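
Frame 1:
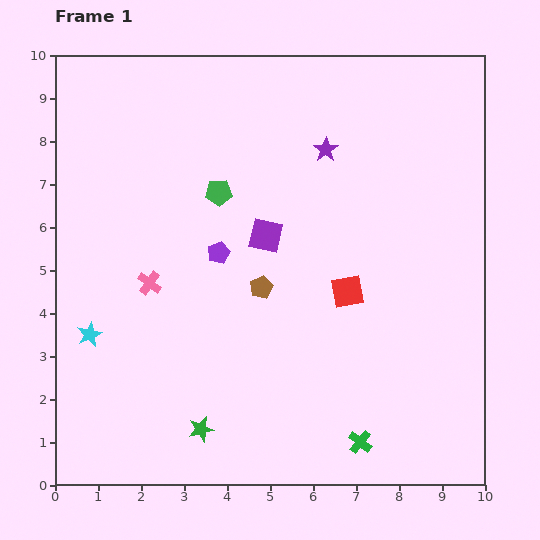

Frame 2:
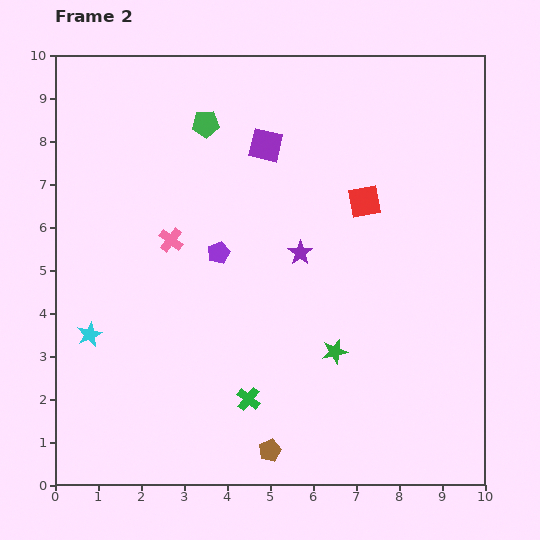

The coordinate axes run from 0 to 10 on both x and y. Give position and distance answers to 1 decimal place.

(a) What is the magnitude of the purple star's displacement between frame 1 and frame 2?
2.5

The purple star moved from (6.3, 7.8) to (5.7, 5.4), a distance of √(0.6² + 2.4²) ≈ 2.5.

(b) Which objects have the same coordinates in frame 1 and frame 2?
the purple pentagon, the cyan star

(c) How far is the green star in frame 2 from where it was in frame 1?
3.6

The green star moved from (3.4, 1.3) to (6.5, 3.1), a distance of √(3.1² + 1.8²) ≈ 3.6.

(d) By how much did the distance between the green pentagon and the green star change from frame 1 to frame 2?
+0.6

Distance in frame 1: 5.5. Distance in frame 2: 6.1.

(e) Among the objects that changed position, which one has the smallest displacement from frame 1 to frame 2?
the pink cross

(moved 1.1)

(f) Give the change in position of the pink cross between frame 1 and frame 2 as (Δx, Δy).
(0.5, 1.0)

The pink cross was at (2.2, 4.7) in frame 1 and (2.7, 5.7) in frame 2.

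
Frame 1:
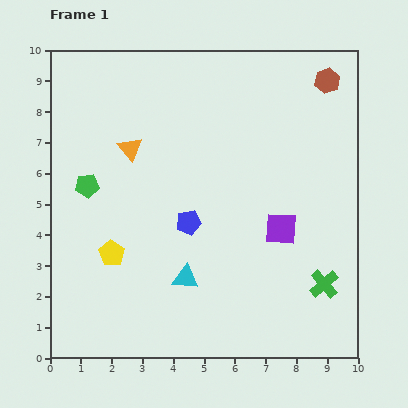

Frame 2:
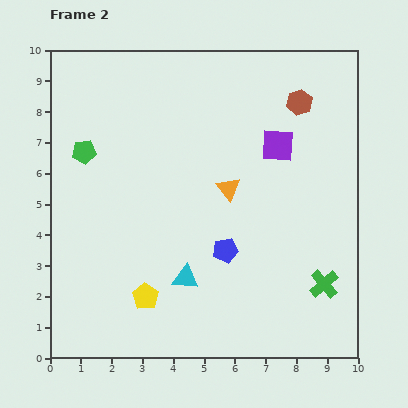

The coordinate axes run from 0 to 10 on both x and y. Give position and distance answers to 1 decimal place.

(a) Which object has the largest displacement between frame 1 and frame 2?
the orange triangle

(moved 3.5; next 2.7)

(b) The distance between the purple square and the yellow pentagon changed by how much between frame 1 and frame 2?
+0.9

Distance in frame 1: 5.6. Distance in frame 2: 6.5.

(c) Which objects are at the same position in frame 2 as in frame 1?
the green cross, the cyan triangle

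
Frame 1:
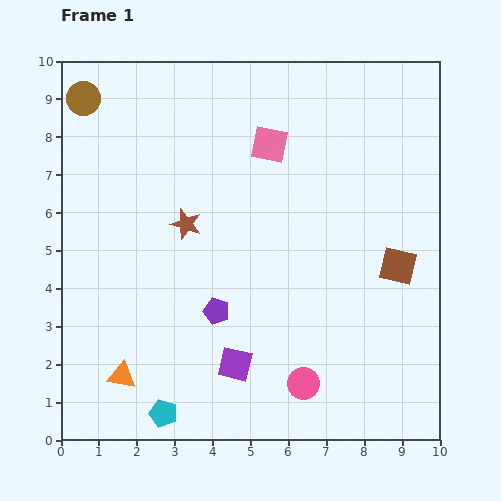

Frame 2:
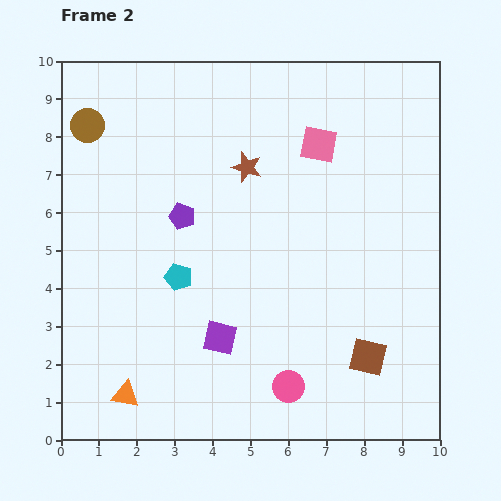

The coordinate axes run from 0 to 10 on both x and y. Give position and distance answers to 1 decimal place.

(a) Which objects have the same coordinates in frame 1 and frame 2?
none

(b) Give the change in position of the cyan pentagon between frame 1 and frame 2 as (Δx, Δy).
(0.4, 3.6)

The cyan pentagon was at (2.7, 0.7) in frame 1 and (3.1, 4.3) in frame 2.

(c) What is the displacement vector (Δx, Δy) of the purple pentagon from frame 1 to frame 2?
(-0.9, 2.5)

The purple pentagon was at (4.1, 3.4) in frame 1 and (3.2, 5.9) in frame 2.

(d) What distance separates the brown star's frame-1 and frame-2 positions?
2.2

The brown star moved from (3.3, 5.7) to (4.9, 7.2), a distance of √(1.6² + 1.5²) ≈ 2.2.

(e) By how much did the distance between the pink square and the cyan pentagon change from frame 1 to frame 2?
-2.5

Distance in frame 1: 7.6. Distance in frame 2: 5.1.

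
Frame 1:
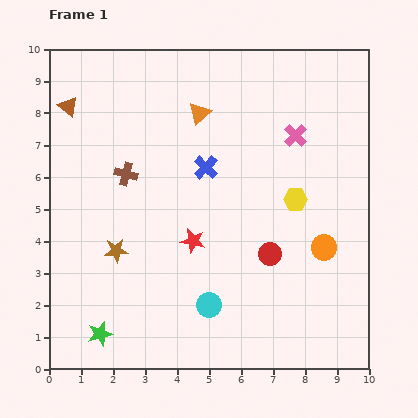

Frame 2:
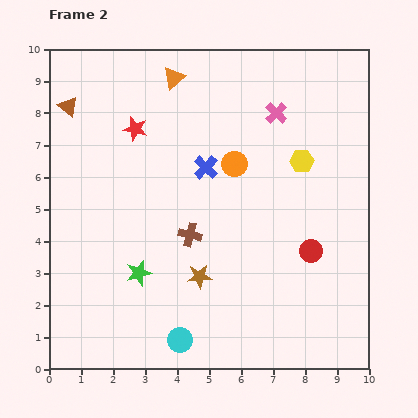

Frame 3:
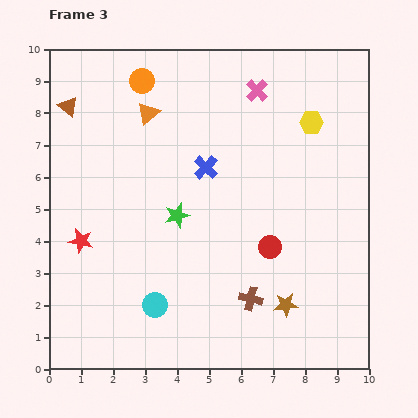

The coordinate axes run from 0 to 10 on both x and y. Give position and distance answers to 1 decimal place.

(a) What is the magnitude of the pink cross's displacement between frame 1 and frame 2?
0.9

The pink cross moved from (7.7, 7.3) to (7.1, 8.0), a distance of √(0.6² + 0.7²) ≈ 0.9.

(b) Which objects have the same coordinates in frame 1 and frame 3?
the blue cross, the brown triangle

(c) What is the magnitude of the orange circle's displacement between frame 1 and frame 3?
7.7

The orange circle moved from (8.6, 3.8) to (2.9, 9.0), a distance of √(5.7² + 5.2²) ≈ 7.7.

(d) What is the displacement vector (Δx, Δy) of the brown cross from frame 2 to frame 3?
(1.9, -2.0)

The brown cross was at (4.4, 4.2) in frame 2 and (6.3, 2.2) in frame 3.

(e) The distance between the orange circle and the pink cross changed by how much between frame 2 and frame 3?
+1.5

Distance in frame 2: 2.1. Distance in frame 3: 3.6.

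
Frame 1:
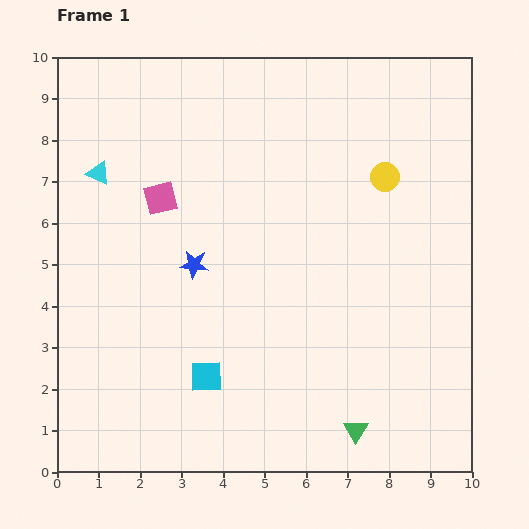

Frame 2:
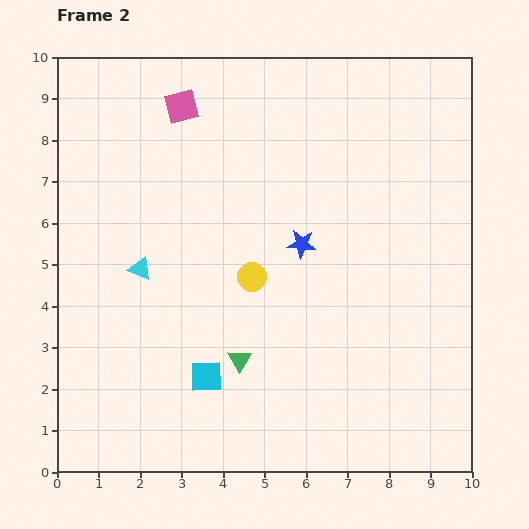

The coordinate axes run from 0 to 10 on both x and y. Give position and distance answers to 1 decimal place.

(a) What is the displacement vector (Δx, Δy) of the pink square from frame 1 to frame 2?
(0.5, 2.2)

The pink square was at (2.5, 6.6) in frame 1 and (3.0, 8.8) in frame 2.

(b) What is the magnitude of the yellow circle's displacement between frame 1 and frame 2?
4.0

The yellow circle moved from (7.9, 7.1) to (4.7, 4.7), a distance of √(3.2² + 2.4²) ≈ 4.0.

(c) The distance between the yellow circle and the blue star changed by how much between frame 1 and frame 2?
-3.7

Distance in frame 1: 5.1. Distance in frame 2: 1.4.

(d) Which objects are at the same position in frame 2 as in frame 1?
the cyan square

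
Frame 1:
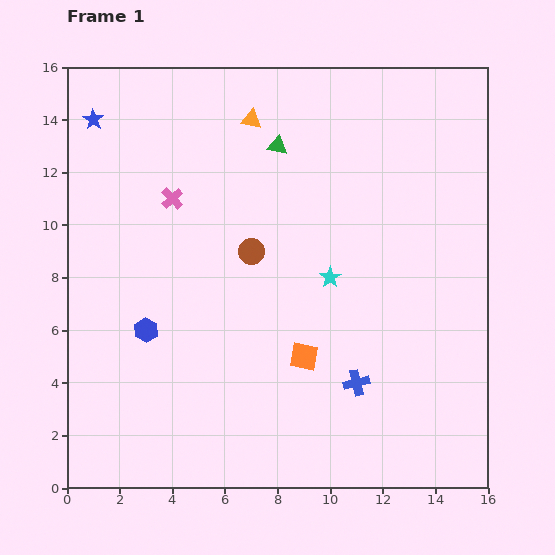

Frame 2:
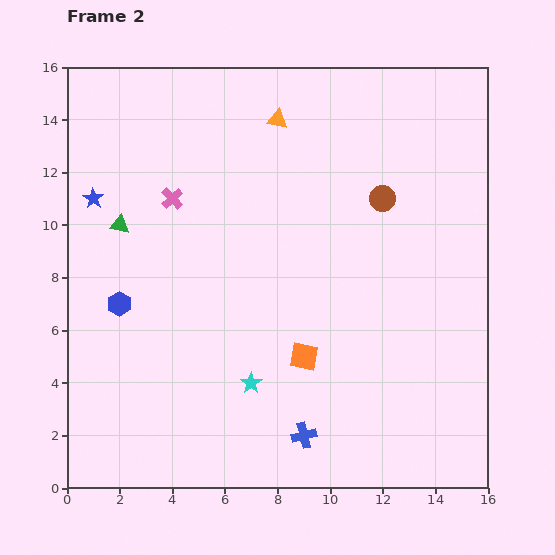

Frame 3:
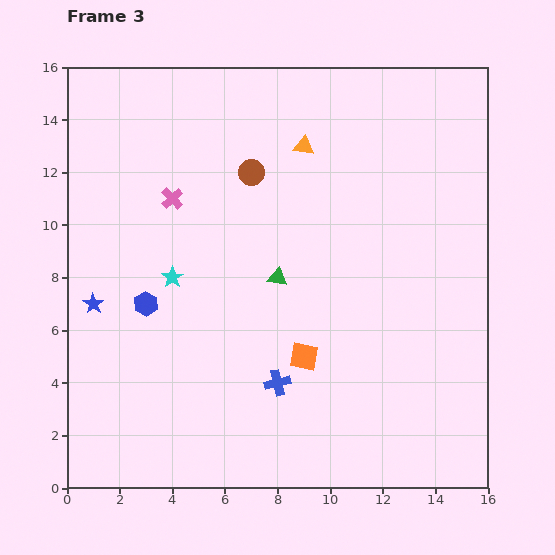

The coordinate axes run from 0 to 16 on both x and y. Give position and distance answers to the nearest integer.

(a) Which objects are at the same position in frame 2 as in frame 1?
the orange square, the pink cross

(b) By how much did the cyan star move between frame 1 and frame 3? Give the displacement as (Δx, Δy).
(-6, 0)

The cyan star was at (10, 8) in frame 1 and (4, 8) in frame 3.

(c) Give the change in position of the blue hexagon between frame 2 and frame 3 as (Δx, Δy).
(1, 0)

The blue hexagon was at (2, 7) in frame 2 and (3, 7) in frame 3.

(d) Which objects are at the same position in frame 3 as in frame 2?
the orange square, the pink cross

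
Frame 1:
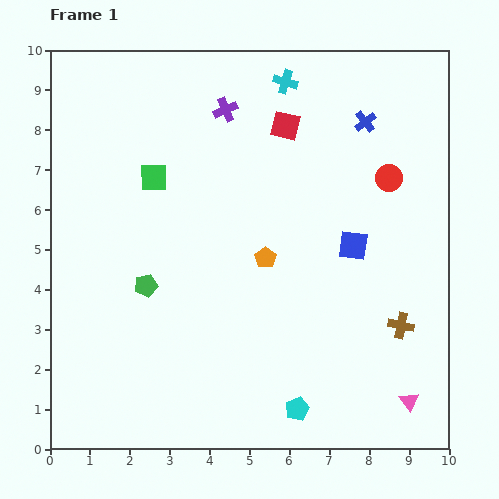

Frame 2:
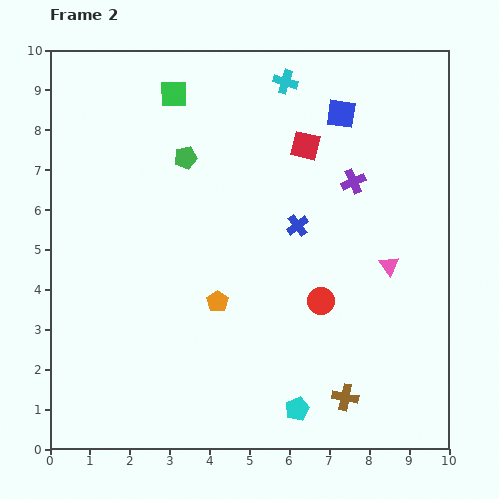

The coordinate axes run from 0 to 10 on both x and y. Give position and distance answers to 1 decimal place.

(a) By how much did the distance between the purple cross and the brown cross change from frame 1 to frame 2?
-1.6

Distance in frame 1: 7.0. Distance in frame 2: 5.4.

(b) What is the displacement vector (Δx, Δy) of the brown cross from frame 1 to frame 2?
(-1.4, -1.8)

The brown cross was at (8.8, 3.1) in frame 1 and (7.4, 1.3) in frame 2.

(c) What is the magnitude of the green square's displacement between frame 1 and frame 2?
2.2

The green square moved from (2.6, 6.8) to (3.1, 8.9), a distance of √(0.5² + 2.1²) ≈ 2.2.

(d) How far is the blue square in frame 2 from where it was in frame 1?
3.3

The blue square moved from (7.6, 5.1) to (7.3, 8.4), a distance of √(0.3² + 3.3²) ≈ 3.3.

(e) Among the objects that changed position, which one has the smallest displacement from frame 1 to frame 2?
the red square

(moved 0.7)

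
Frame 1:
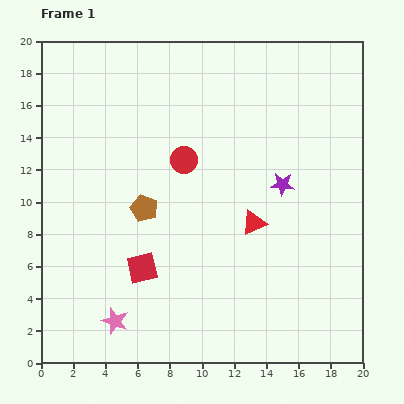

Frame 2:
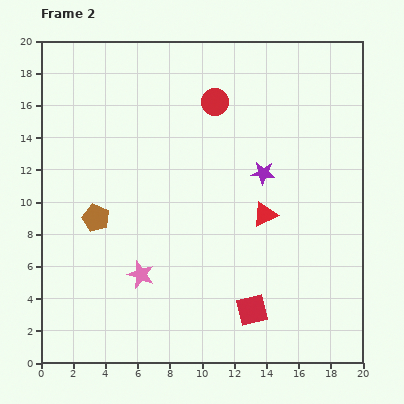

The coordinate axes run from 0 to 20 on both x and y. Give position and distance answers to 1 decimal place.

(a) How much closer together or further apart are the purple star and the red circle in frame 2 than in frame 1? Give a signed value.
-1.0

Distance in frame 1: 6.3. Distance in frame 2: 5.3.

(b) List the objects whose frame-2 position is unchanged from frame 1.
none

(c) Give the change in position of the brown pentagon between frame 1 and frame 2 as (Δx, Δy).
(-3.0, -0.6)

The brown pentagon was at (6.4, 9.6) in frame 1 and (3.4, 9.0) in frame 2.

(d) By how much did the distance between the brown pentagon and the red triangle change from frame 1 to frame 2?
+3.6

Distance in frame 1: 6.9. Distance in frame 2: 10.5.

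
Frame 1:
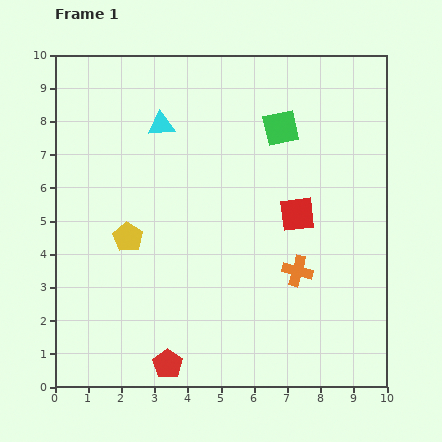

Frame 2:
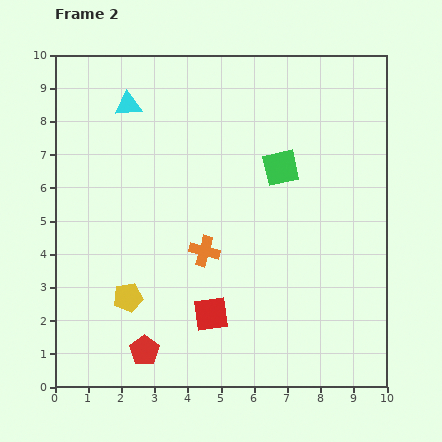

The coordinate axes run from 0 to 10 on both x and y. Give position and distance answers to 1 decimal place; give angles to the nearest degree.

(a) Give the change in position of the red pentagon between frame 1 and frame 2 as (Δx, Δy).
(-0.7, 0.4)

The red pentagon was at (3.4, 0.7) in frame 1 and (2.7, 1.1) in frame 2.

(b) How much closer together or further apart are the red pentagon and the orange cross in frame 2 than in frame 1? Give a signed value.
-1.3

Distance in frame 1: 4.8. Distance in frame 2: 3.5.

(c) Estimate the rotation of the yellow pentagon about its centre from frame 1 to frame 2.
29° clockwise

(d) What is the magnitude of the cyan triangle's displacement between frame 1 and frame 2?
1.2

The cyan triangle moved from (3.2, 7.9) to (2.2, 8.5), a distance of √(1.0² + 0.6²) ≈ 1.2.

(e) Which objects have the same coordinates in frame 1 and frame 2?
none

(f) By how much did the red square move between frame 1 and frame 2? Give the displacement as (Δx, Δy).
(-2.6, -3.0)

The red square was at (7.3, 5.2) in frame 1 and (4.7, 2.2) in frame 2.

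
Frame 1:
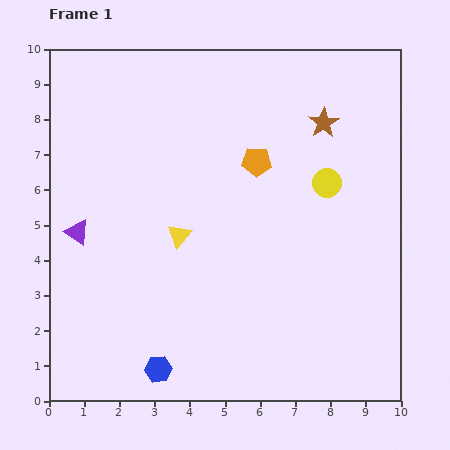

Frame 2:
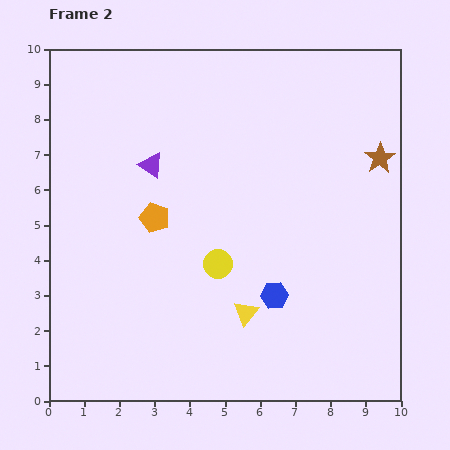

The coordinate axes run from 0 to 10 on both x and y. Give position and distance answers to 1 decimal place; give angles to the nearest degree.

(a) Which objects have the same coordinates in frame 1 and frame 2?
none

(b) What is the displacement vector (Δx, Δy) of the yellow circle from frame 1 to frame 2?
(-3.1, -2.3)

The yellow circle was at (7.9, 6.2) in frame 1 and (4.8, 3.9) in frame 2.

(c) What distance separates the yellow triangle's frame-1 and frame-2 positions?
2.9

The yellow triangle moved from (3.7, 4.7) to (5.6, 2.5), a distance of √(1.9² + 2.2²) ≈ 2.9.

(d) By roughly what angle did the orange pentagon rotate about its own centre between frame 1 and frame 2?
17° clockwise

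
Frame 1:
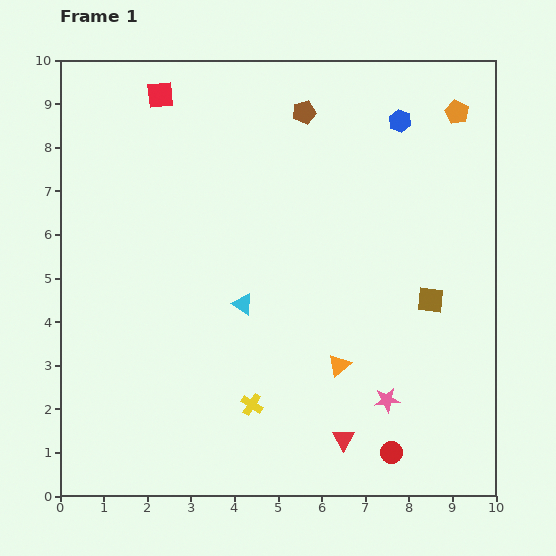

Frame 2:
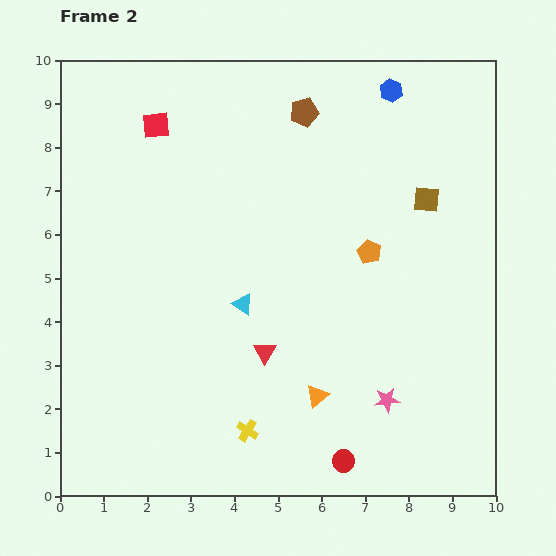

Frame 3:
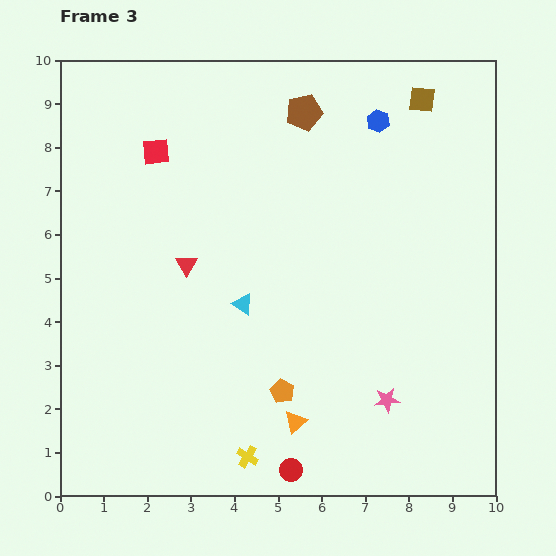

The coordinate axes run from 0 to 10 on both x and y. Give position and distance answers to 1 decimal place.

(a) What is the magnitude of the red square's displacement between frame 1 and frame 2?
0.7

The red square moved from (2.3, 9.2) to (2.2, 8.5), a distance of √(0.1² + 0.7²) ≈ 0.7.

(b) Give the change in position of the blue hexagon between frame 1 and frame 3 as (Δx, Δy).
(-0.5, 0.0)

The blue hexagon was at (7.8, 8.6) in frame 1 and (7.3, 8.6) in frame 3.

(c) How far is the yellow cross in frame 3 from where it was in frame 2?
0.6

The yellow cross moved from (4.3, 1.5) to (4.3, 0.9), a distance of √(0.0² + 0.6²) ≈ 0.6.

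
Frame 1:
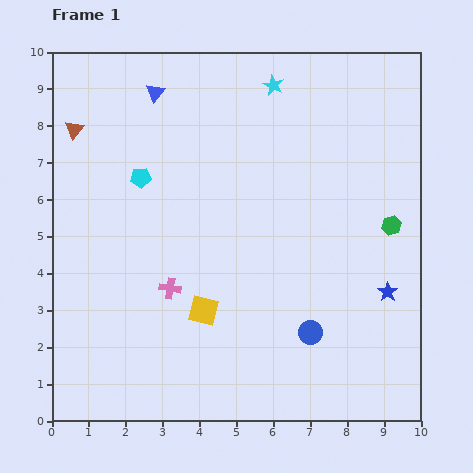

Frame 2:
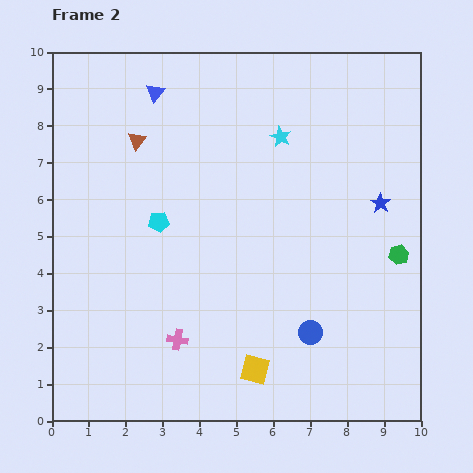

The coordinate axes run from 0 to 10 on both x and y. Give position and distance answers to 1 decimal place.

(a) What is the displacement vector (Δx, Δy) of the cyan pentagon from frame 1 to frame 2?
(0.5, -1.2)

The cyan pentagon was at (2.4, 6.6) in frame 1 and (2.9, 5.4) in frame 2.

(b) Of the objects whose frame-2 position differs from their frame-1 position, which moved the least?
the green hexagon

(moved 0.8)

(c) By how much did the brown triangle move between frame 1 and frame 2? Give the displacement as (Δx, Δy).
(1.7, -0.3)

The brown triangle was at (0.6, 7.9) in frame 1 and (2.3, 7.6) in frame 2.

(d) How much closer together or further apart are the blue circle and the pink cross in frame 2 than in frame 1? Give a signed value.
-0.4

Distance in frame 1: 4.0. Distance in frame 2: 3.6.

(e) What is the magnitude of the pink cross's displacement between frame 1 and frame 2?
1.4

The pink cross moved from (3.2, 3.6) to (3.4, 2.2), a distance of √(0.2² + 1.4²) ≈ 1.4.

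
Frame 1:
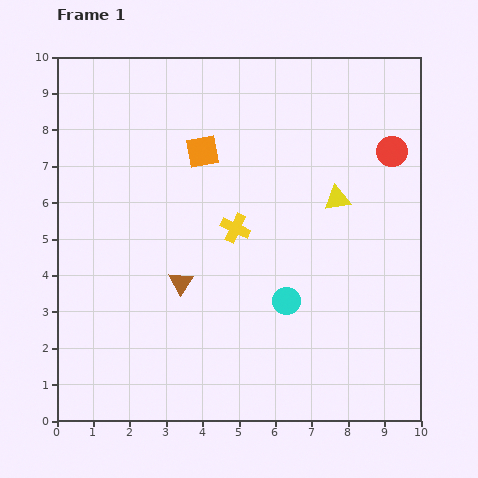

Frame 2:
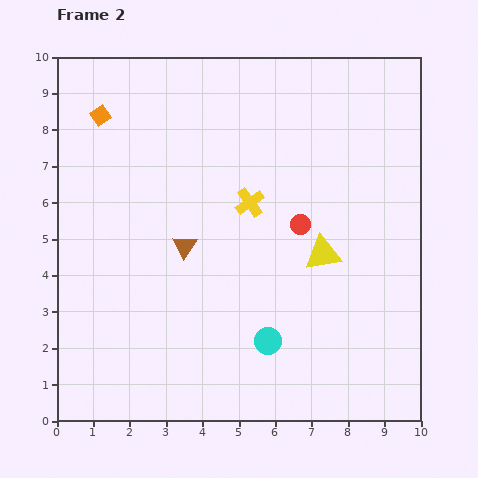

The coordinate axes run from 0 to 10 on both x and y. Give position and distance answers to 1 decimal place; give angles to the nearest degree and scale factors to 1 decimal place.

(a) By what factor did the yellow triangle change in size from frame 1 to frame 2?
1.4×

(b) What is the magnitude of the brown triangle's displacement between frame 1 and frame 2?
1.0

The brown triangle moved from (3.4, 3.8) to (3.5, 4.8), a distance of √(0.1² + 1.0²) ≈ 1.0.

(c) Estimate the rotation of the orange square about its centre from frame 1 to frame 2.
26° counter-clockwise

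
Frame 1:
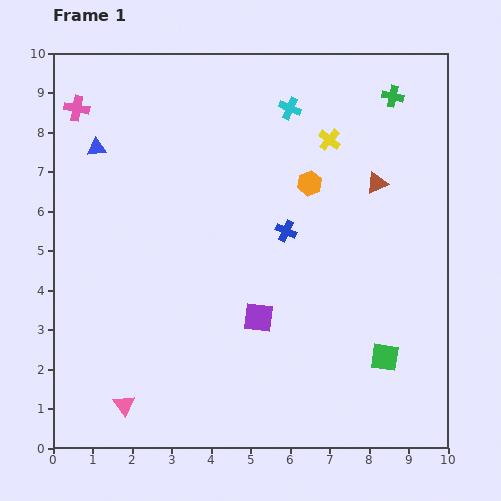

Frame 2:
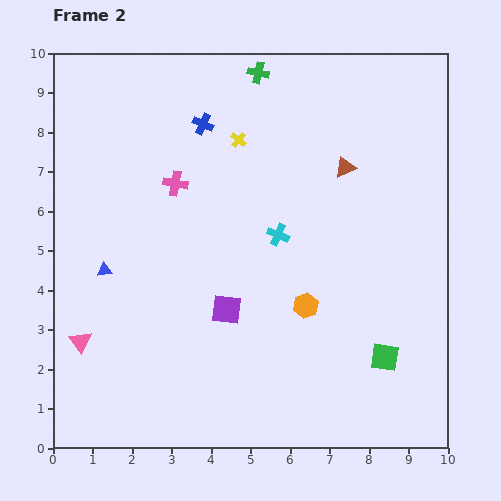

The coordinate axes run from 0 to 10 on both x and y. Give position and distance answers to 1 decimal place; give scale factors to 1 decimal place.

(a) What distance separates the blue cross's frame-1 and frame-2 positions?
3.4

The blue cross moved from (5.9, 5.5) to (3.8, 8.2), a distance of √(2.1² + 2.7²) ≈ 3.4.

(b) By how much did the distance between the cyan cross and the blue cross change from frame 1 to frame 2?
+0.3

Distance in frame 1: 3.1. Distance in frame 2: 3.4.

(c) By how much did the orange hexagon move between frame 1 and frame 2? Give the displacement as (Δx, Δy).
(-0.1, -3.1)

The orange hexagon was at (6.5, 6.7) in frame 1 and (6.4, 3.6) in frame 2.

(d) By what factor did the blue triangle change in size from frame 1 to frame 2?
0.8×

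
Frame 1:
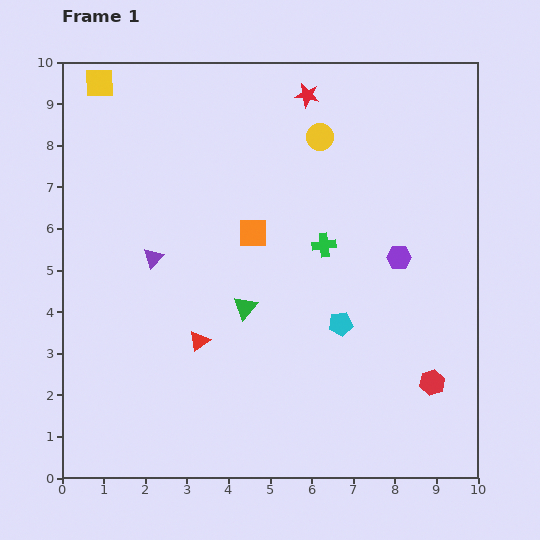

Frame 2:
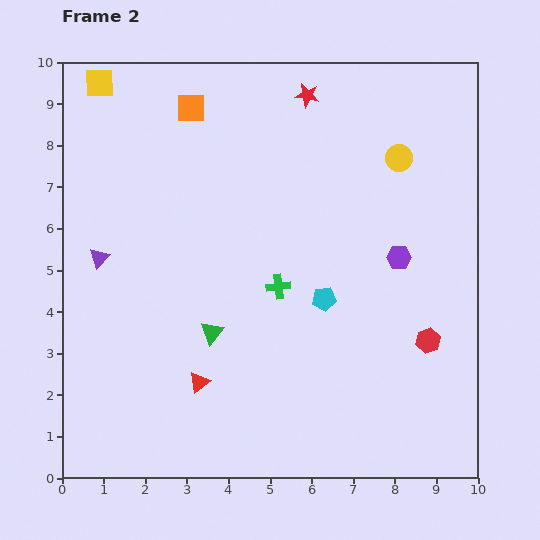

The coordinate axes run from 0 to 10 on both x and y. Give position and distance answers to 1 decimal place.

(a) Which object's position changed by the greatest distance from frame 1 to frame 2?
the orange square

(moved 3.4; next 2.0)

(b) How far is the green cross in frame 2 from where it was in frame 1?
1.5

The green cross moved from (6.3, 5.6) to (5.2, 4.6), a distance of √(1.1² + 1.0²) ≈ 1.5.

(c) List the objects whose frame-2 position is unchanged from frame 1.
the purple hexagon, the red star, the yellow square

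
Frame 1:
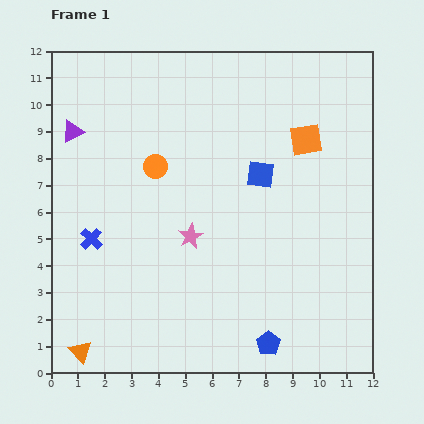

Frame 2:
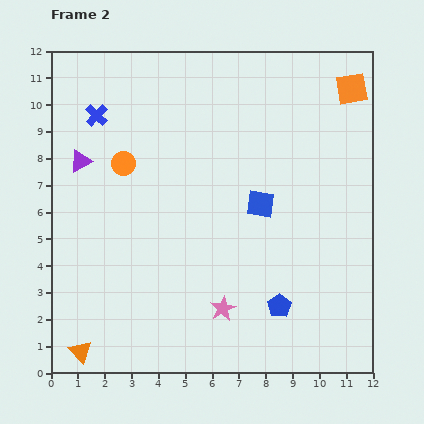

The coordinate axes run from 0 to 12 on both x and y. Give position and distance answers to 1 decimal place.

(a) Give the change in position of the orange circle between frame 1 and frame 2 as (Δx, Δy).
(-1.2, 0.1)

The orange circle was at (3.9, 7.7) in frame 1 and (2.7, 7.8) in frame 2.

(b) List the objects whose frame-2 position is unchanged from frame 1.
the orange triangle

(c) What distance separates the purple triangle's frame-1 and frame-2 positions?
1.1

The purple triangle moved from (0.8, 9.0) to (1.1, 7.9), a distance of √(0.3² + 1.1²) ≈ 1.1.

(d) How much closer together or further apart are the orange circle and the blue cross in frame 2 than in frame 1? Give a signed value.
-1.5

Distance in frame 1: 3.6. Distance in frame 2: 2.1.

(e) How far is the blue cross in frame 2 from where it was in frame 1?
4.6

The blue cross moved from (1.5, 5.0) to (1.7, 9.6), a distance of √(0.2² + 4.6²) ≈ 4.6.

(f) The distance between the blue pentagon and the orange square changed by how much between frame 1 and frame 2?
+0.8

Distance in frame 1: 7.7. Distance in frame 2: 8.5.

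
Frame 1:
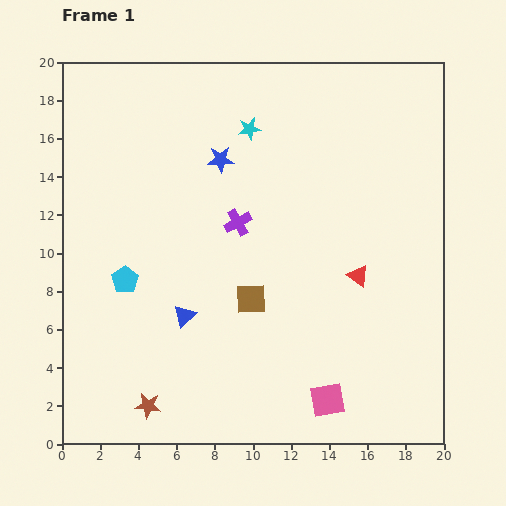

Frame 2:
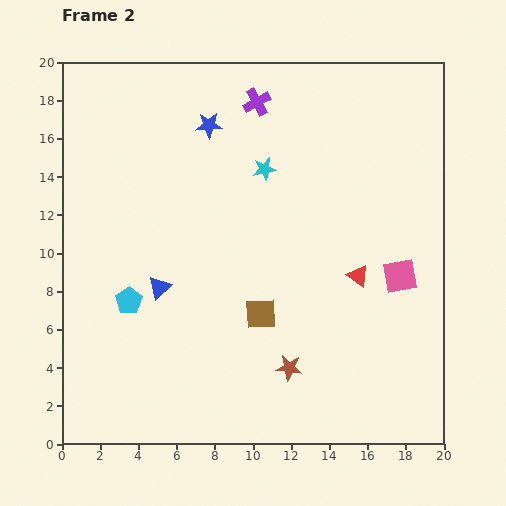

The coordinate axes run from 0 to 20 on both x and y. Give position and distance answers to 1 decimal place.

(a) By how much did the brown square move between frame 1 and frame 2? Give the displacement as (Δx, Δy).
(0.5, -0.8)

The brown square was at (9.9, 7.6) in frame 1 and (10.4, 6.8) in frame 2.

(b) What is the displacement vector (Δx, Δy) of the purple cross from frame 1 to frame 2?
(1.0, 6.3)

The purple cross was at (9.2, 11.6) in frame 1 and (10.2, 17.9) in frame 2.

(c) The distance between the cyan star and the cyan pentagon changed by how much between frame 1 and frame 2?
-0.3

Distance in frame 1: 10.2. Distance in frame 2: 9.9.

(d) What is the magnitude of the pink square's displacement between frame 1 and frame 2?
7.5

The pink square moved from (13.9, 2.3) to (17.7, 8.8), a distance of √(3.8² + 6.5²) ≈ 7.5.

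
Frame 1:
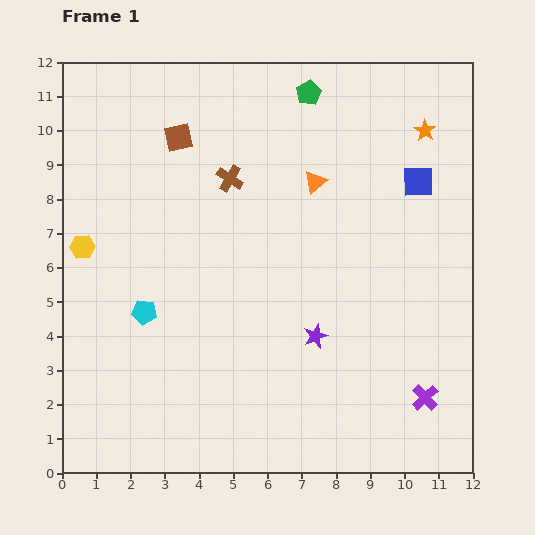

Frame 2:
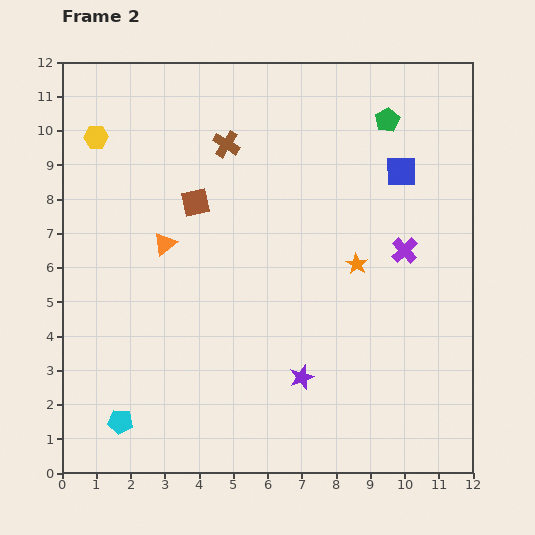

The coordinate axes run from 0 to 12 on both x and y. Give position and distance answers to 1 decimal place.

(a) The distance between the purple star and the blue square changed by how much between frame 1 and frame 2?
+1.3

Distance in frame 1: 5.4. Distance in frame 2: 6.7.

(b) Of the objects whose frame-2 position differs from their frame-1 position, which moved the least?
the blue square

(moved 0.6)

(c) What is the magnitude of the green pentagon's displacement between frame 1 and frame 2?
2.4

The green pentagon moved from (7.2, 11.1) to (9.5, 10.3), a distance of √(2.3² + 0.8²) ≈ 2.4.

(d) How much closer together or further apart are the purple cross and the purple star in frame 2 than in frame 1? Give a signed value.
+1.1

Distance in frame 1: 3.7. Distance in frame 2: 4.8.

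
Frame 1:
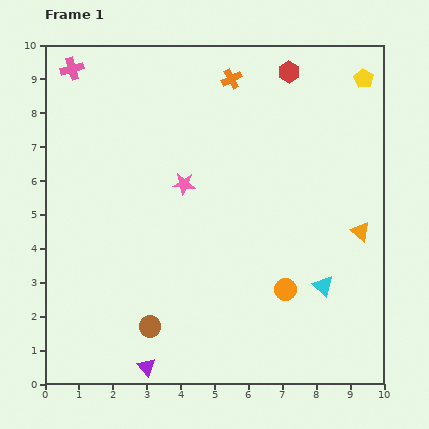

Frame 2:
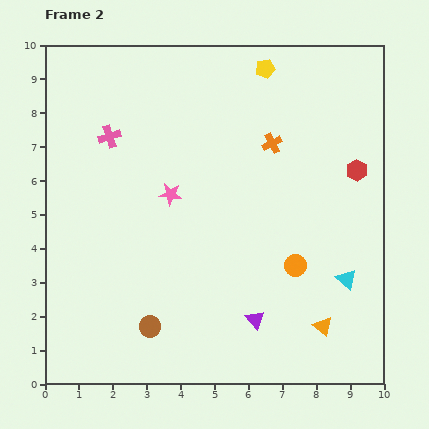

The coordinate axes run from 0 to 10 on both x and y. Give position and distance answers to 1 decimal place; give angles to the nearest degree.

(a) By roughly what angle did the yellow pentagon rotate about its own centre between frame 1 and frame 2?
29° clockwise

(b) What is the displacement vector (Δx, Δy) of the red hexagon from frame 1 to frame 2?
(2.0, -2.9)

The red hexagon was at (7.2, 9.2) in frame 1 and (9.2, 6.3) in frame 2.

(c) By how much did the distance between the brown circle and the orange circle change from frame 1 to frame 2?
+0.6

Distance in frame 1: 4.1. Distance in frame 2: 4.7.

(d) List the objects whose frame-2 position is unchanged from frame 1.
the brown circle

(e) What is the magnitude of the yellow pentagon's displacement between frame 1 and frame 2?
2.9

The yellow pentagon moved from (9.4, 9.0) to (6.5, 9.3), a distance of √(2.9² + 0.3²) ≈ 2.9.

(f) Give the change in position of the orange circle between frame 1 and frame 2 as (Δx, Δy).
(0.3, 0.7)

The orange circle was at (7.1, 2.8) in frame 1 and (7.4, 3.5) in frame 2.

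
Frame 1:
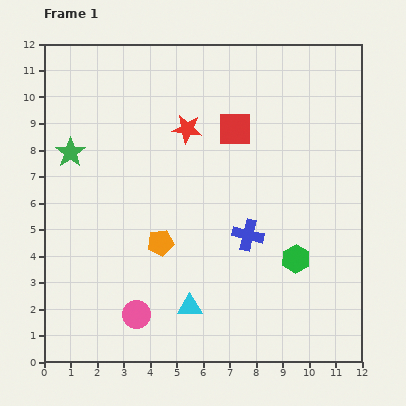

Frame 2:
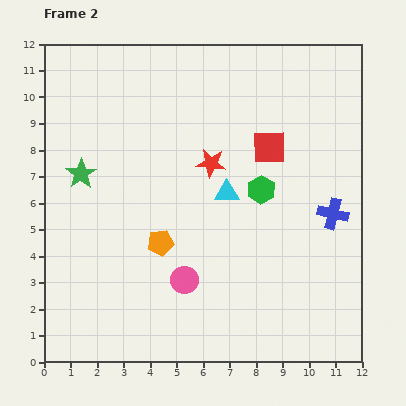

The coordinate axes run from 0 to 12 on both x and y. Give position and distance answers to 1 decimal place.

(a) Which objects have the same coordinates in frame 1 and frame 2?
the orange pentagon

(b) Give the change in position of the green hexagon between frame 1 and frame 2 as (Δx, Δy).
(-1.3, 2.6)

The green hexagon was at (9.5, 3.9) in frame 1 and (8.2, 6.5) in frame 2.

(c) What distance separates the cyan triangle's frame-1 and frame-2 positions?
4.5

The cyan triangle moved from (5.5, 2.1) to (6.9, 6.4), a distance of √(1.4² + 4.3²) ≈ 4.5.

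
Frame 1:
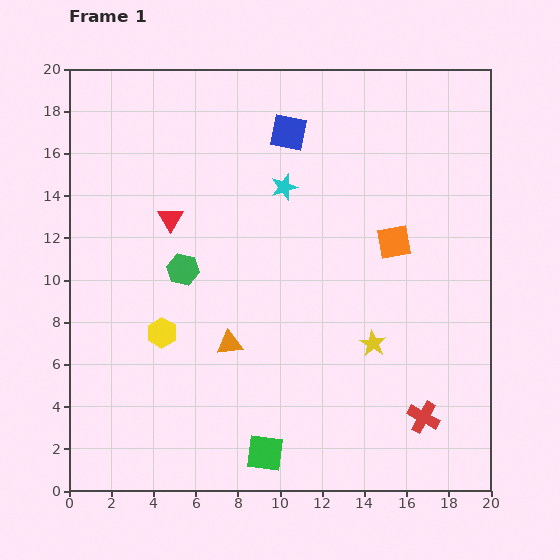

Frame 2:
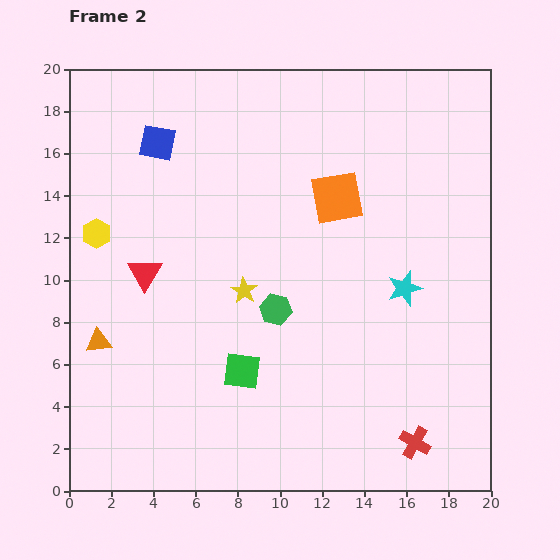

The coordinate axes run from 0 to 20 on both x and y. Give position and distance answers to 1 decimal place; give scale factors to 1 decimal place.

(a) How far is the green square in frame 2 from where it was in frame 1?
4.1

The green square moved from (9.3, 1.8) to (8.2, 5.7), a distance of √(1.1² + 3.9²) ≈ 4.1.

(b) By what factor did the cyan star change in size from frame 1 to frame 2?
1.3×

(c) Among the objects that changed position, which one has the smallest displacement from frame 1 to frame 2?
the red cross

(moved 1.3)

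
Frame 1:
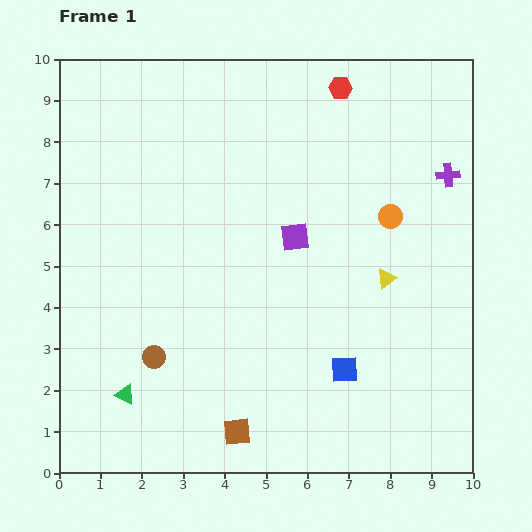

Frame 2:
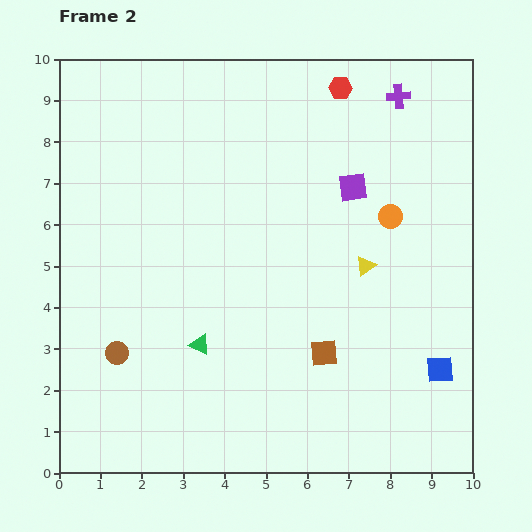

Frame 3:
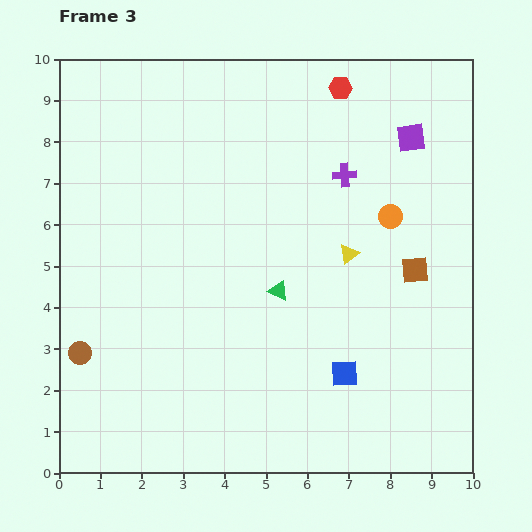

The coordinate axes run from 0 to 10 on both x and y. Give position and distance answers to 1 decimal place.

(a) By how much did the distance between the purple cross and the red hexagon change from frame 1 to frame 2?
-1.9

Distance in frame 1: 3.3. Distance in frame 2: 1.4.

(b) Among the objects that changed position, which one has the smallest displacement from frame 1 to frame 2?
the yellow triangle

(moved 0.6)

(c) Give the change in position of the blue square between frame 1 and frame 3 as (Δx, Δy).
(0.0, -0.1)

The blue square was at (6.9, 2.5) in frame 1 and (6.9, 2.4) in frame 3.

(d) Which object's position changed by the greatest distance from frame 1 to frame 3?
the brown square

(moved 5.8; next 4.5)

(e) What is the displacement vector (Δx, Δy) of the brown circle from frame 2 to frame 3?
(-0.9, 0.0)

The brown circle was at (1.4, 2.9) in frame 2 and (0.5, 2.9) in frame 3.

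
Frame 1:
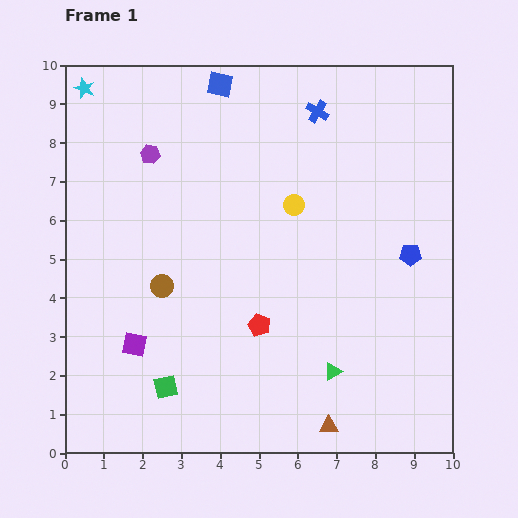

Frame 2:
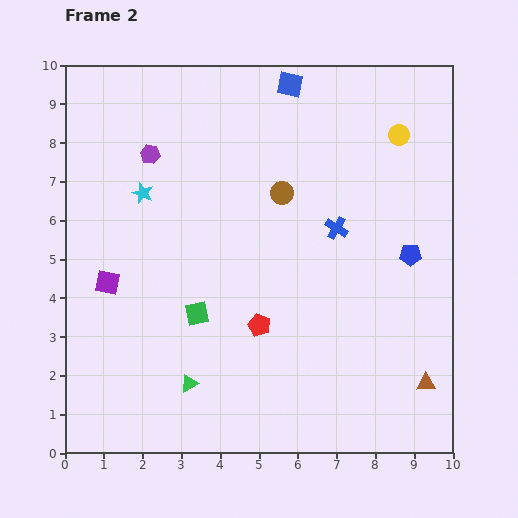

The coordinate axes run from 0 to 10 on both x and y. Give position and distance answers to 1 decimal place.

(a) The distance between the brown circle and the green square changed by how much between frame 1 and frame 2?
+1.2

Distance in frame 1: 2.6. Distance in frame 2: 3.8.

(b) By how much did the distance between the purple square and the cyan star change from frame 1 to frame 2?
-4.2

Distance in frame 1: 6.7. Distance in frame 2: 2.5.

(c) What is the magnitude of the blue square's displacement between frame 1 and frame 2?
1.8

The blue square moved from (4.0, 9.5) to (5.8, 9.5), a distance of √(1.8² + 0.0²) ≈ 1.8.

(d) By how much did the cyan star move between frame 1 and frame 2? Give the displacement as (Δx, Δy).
(1.5, -2.7)

The cyan star was at (0.5, 9.4) in frame 1 and (2.0, 6.7) in frame 2.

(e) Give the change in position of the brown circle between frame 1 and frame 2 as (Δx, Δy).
(3.1, 2.4)

The brown circle was at (2.5, 4.3) in frame 1 and (5.6, 6.7) in frame 2.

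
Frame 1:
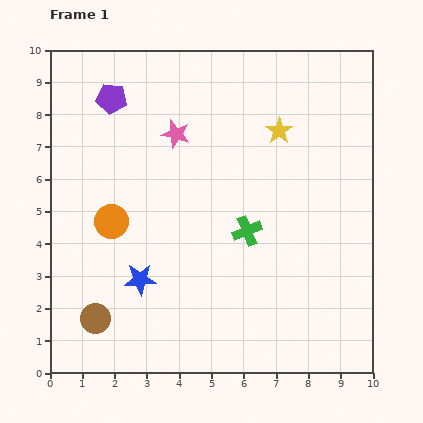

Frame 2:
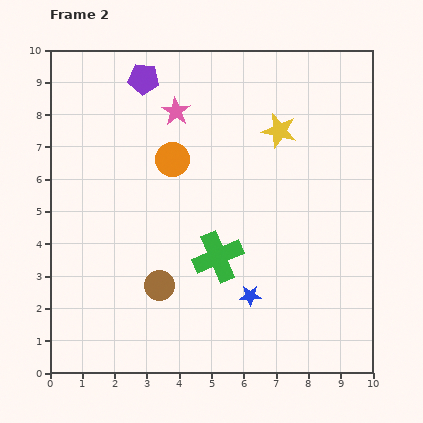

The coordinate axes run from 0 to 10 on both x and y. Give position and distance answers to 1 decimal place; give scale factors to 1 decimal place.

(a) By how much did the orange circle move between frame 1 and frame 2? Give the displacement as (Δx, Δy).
(1.9, 1.9)

The orange circle was at (1.9, 4.7) in frame 1 and (3.8, 6.6) in frame 2.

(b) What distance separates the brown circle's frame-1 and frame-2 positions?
2.2

The brown circle moved from (1.4, 1.7) to (3.4, 2.7), a distance of √(2.0² + 1.0²) ≈ 2.2.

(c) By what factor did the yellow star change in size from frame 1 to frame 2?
1.3×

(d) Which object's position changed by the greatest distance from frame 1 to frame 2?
the blue star

(moved 3.4; next 2.7)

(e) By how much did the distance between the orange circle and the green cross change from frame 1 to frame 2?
-0.9

Distance in frame 1: 4.2. Distance in frame 2: 3.3.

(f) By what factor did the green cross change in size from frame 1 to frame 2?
1.7×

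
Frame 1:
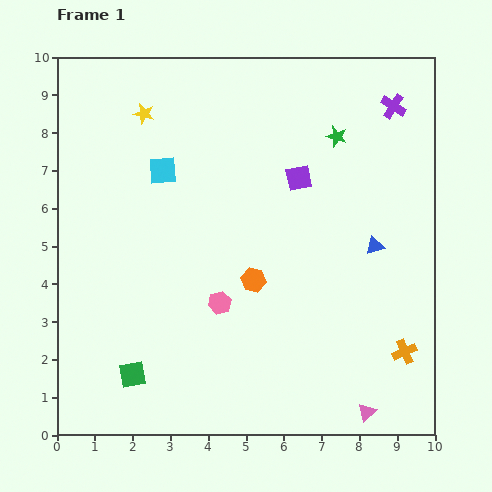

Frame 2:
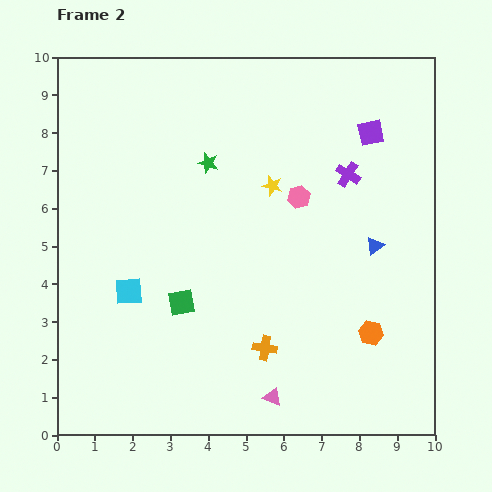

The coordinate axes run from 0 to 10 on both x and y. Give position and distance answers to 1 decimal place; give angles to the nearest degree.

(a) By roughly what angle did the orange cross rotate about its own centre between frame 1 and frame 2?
33° clockwise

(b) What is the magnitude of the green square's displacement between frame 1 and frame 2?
2.3

The green square moved from (2.0, 1.6) to (3.3, 3.5), a distance of √(1.3² + 1.9²) ≈ 2.3.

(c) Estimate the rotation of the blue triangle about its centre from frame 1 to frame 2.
20° counter-clockwise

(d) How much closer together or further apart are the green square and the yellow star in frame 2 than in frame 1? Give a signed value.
-3.0

Distance in frame 1: 6.9. Distance in frame 2: 3.9.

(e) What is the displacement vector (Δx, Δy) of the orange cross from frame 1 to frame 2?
(-3.7, 0.1)

The orange cross was at (9.2, 2.2) in frame 1 and (5.5, 2.3) in frame 2.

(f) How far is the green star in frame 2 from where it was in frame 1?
3.5

The green star moved from (7.4, 7.9) to (4.0, 7.2), a distance of √(3.4² + 0.7²) ≈ 3.5.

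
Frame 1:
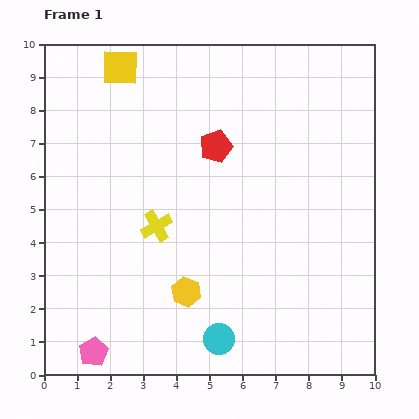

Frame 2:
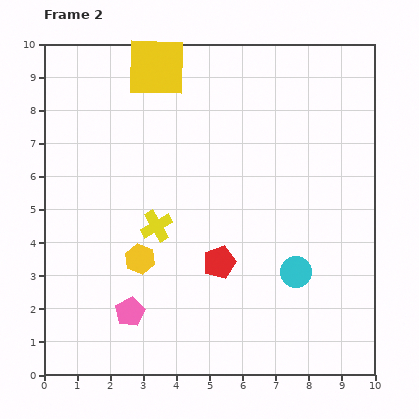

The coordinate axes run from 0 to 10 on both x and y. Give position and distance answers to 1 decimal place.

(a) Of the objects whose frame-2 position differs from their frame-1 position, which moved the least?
the yellow square

(moved 1.1)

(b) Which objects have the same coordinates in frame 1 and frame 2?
the yellow cross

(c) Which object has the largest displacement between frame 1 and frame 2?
the red pentagon

(moved 3.5; next 3.0)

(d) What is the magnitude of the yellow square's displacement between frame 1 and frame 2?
1.1

The yellow square moved from (2.3, 9.3) to (3.4, 9.3), a distance of √(1.1² + 0.0²) ≈ 1.1.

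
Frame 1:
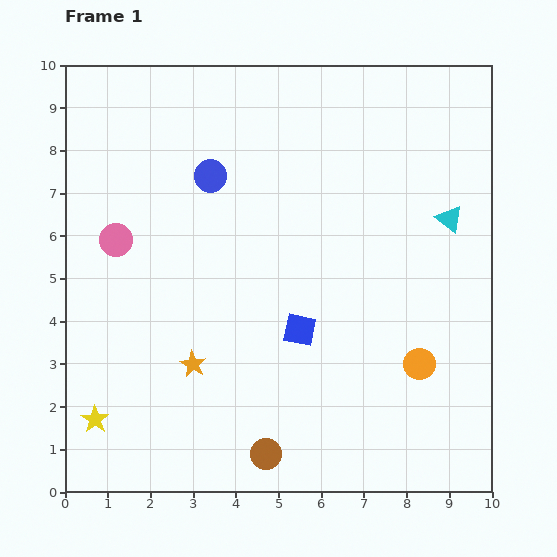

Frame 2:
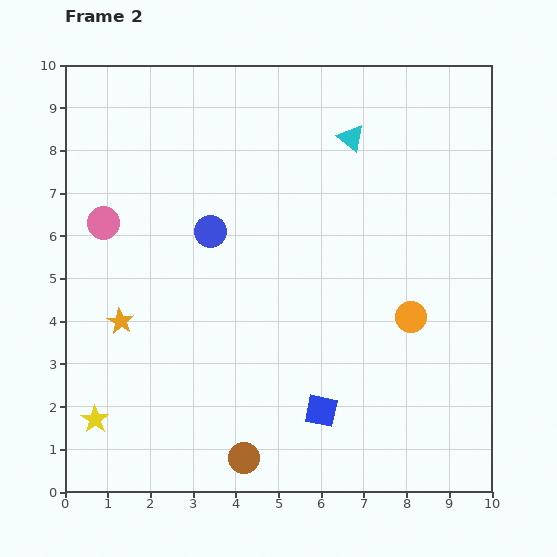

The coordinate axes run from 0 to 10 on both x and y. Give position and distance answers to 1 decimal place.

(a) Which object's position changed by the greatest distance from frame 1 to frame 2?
the cyan triangle

(moved 3.0; next 2.0)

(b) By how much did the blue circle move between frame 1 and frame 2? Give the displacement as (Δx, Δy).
(0.0, -1.3)

The blue circle was at (3.4, 7.4) in frame 1 and (3.4, 6.1) in frame 2.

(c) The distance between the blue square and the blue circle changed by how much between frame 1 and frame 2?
+0.7

Distance in frame 1: 4.2. Distance in frame 2: 4.9.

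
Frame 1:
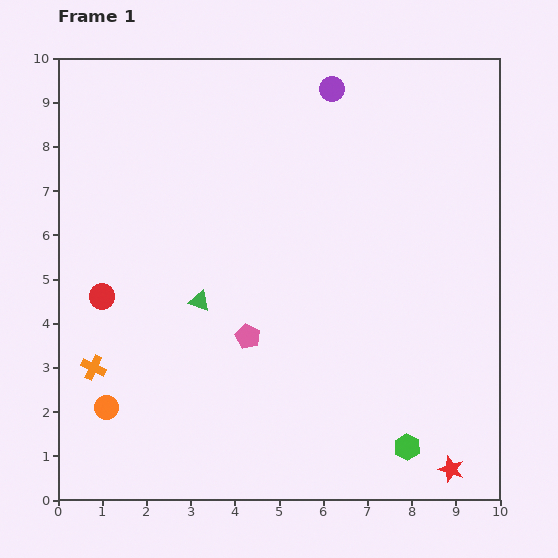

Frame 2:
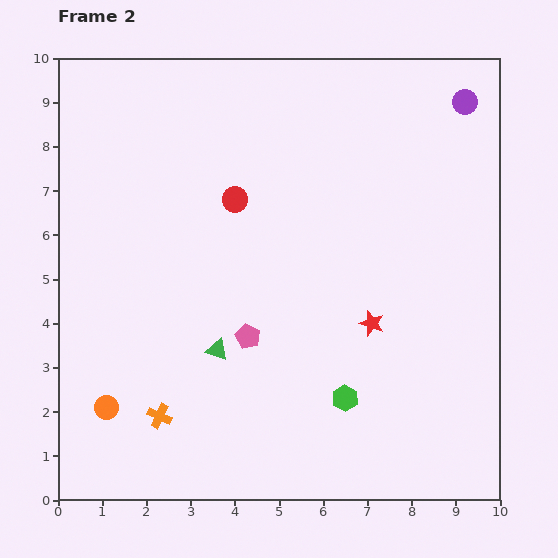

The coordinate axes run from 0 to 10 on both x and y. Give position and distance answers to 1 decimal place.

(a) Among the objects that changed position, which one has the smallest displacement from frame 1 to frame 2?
the green triangle

(moved 1.2)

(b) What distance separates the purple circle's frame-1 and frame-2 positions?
3.0

The purple circle moved from (6.2, 9.3) to (9.2, 9.0), a distance of √(3.0² + 0.3²) ≈ 3.0.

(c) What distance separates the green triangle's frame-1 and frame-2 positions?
1.2

The green triangle moved from (3.2, 4.5) to (3.6, 3.4), a distance of √(0.4² + 1.1²) ≈ 1.2.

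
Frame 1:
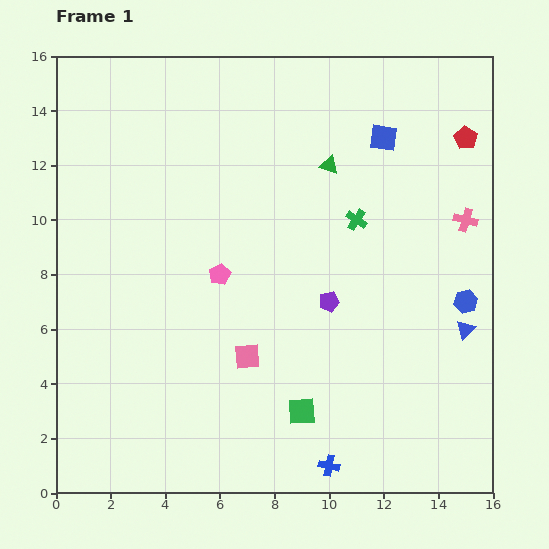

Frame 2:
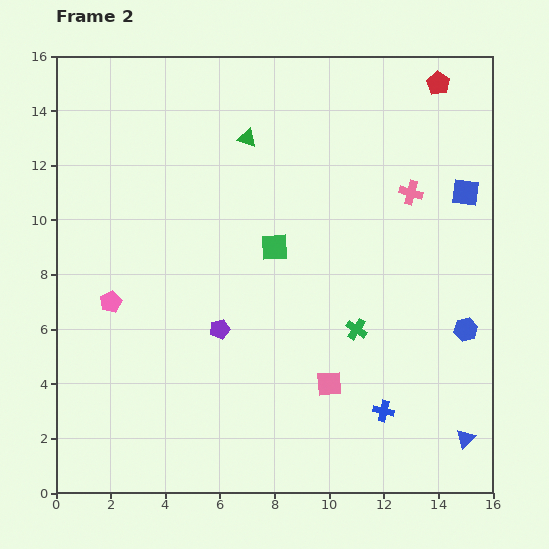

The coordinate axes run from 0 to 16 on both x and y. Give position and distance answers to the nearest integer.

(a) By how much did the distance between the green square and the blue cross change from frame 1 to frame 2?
+5

Distance in frame 1: 2. Distance in frame 2: 7.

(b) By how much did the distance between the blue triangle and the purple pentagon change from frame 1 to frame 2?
+5

Distance in frame 1: 5. Distance in frame 2: 10.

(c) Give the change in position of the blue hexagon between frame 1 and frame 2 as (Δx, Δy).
(0, -1)

The blue hexagon was at (15, 7) in frame 1 and (15, 6) in frame 2.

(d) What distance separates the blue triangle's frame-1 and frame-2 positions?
4

The blue triangle moved from (15, 6) to (15, 2), a distance of √(0² + 4²) ≈ 4.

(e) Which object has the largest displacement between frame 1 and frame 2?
the green square

(moved 6; next 4)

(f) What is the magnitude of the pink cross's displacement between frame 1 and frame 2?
2

The pink cross moved from (15, 10) to (13, 11), a distance of √(2² + 1²) ≈ 2.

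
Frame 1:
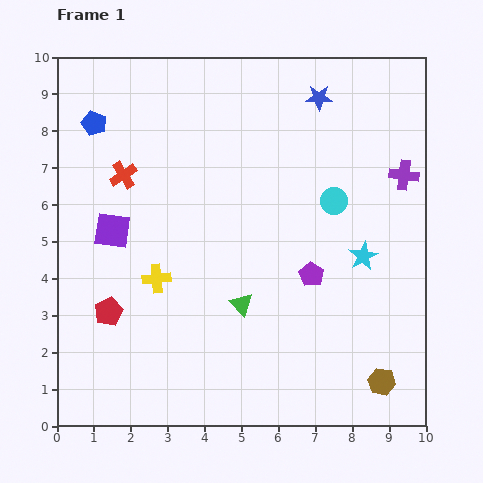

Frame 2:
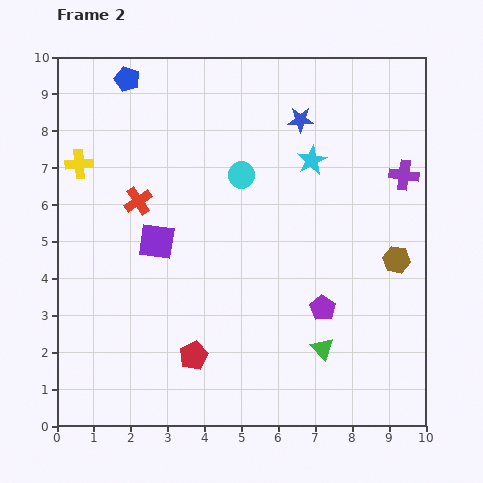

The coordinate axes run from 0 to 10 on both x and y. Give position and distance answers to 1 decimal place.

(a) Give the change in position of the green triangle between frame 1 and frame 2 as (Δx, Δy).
(2.2, -1.2)

The green triangle was at (5.0, 3.3) in frame 1 and (7.2, 2.1) in frame 2.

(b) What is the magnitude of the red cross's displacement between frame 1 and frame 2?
0.8

The red cross moved from (1.8, 6.8) to (2.2, 6.1), a distance of √(0.4² + 0.7²) ≈ 0.8.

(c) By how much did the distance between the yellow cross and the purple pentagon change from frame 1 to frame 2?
+3.5

Distance in frame 1: 4.2. Distance in frame 2: 7.7.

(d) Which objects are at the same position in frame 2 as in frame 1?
the purple cross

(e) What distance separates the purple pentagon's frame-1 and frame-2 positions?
0.9

The purple pentagon moved from (6.9, 4.1) to (7.2, 3.2), a distance of √(0.3² + 0.9²) ≈ 0.9.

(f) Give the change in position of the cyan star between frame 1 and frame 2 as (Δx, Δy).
(-1.4, 2.6)

The cyan star was at (8.3, 4.6) in frame 1 and (6.9, 7.2) in frame 2.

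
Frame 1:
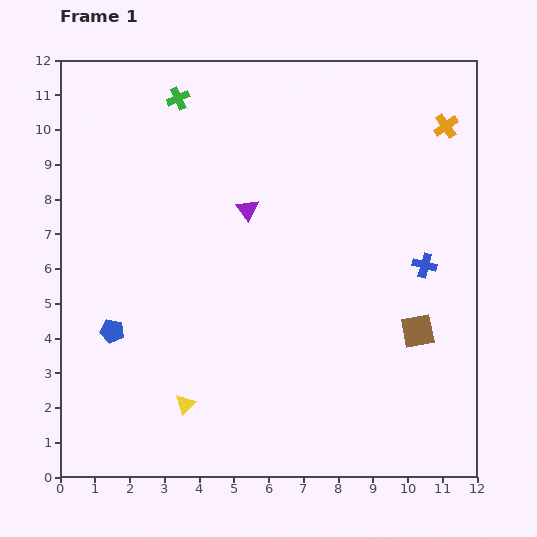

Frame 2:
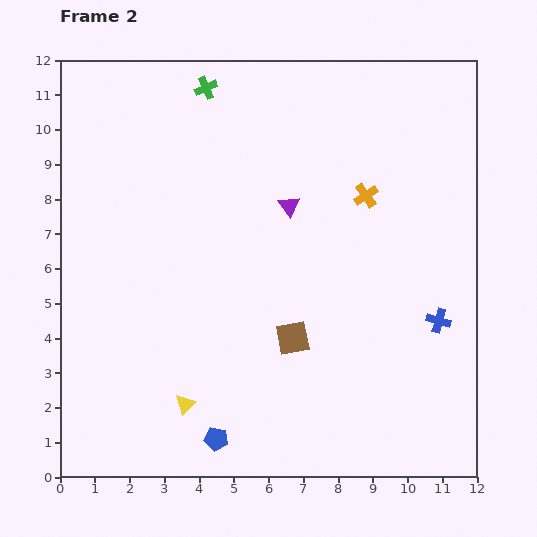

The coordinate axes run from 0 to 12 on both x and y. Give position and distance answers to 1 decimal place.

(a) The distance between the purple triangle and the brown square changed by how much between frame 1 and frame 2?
-2.2

Distance in frame 1: 6.0. Distance in frame 2: 3.8.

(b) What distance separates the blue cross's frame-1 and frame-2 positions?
1.6

The blue cross moved from (10.5, 6.1) to (10.9, 4.5), a distance of √(0.4² + 1.6²) ≈ 1.6.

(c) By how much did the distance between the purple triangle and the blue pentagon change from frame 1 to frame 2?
+1.8

Distance in frame 1: 5.2. Distance in frame 2: 7.0.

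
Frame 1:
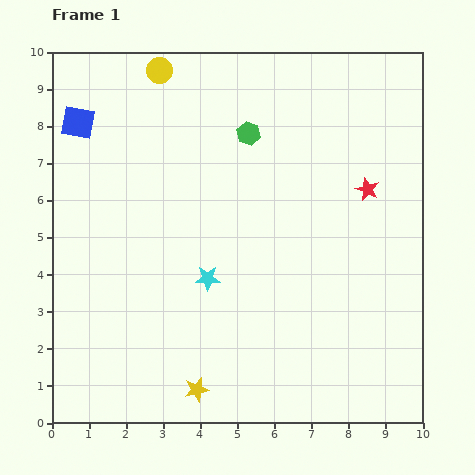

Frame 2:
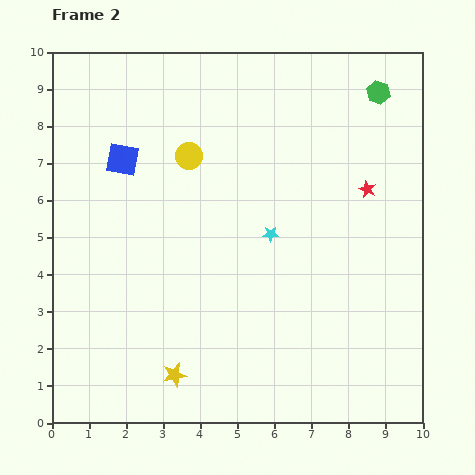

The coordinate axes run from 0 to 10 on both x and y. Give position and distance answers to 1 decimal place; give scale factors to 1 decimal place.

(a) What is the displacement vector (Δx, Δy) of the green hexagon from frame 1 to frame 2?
(3.5, 1.1)

The green hexagon was at (5.3, 7.8) in frame 1 and (8.8, 8.9) in frame 2.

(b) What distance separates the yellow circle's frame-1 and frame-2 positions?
2.4

The yellow circle moved from (2.9, 9.5) to (3.7, 7.2), a distance of √(0.8² + 2.3²) ≈ 2.4.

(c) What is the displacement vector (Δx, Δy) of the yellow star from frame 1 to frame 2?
(-0.6, 0.4)

The yellow star was at (3.9, 0.9) in frame 1 and (3.3, 1.3) in frame 2.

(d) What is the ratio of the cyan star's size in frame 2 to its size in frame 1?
0.6×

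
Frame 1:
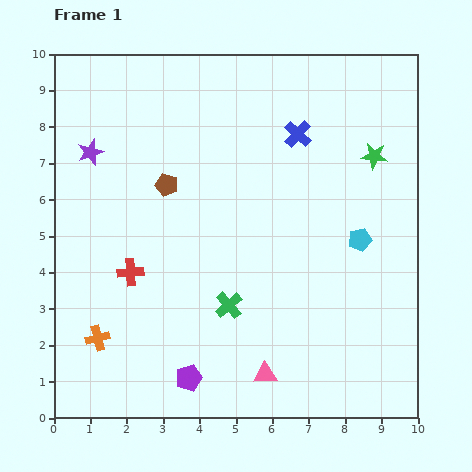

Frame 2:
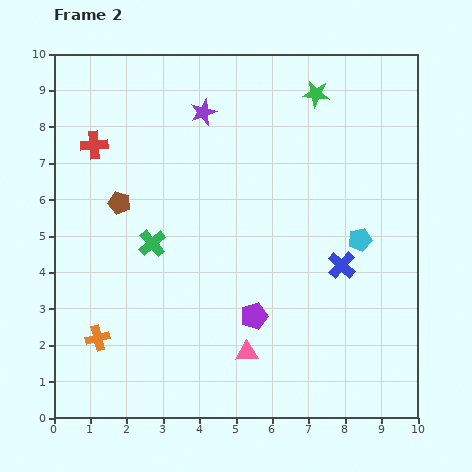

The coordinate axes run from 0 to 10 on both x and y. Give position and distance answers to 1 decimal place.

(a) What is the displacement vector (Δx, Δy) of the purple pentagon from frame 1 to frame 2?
(1.8, 1.7)

The purple pentagon was at (3.7, 1.1) in frame 1 and (5.5, 2.8) in frame 2.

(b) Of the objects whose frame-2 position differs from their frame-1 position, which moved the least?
the pink triangle

(moved 0.8)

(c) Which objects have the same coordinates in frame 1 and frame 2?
the orange cross, the cyan pentagon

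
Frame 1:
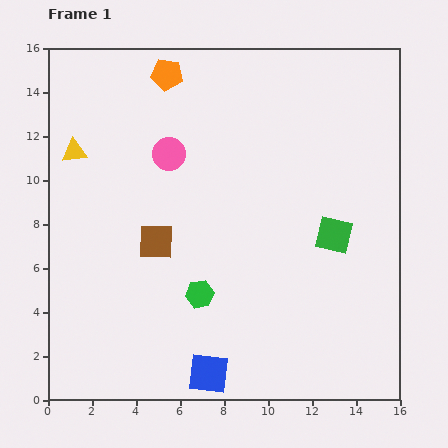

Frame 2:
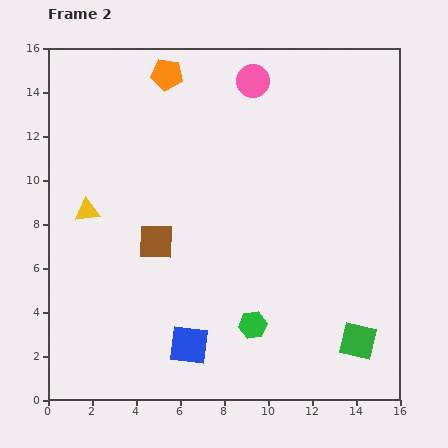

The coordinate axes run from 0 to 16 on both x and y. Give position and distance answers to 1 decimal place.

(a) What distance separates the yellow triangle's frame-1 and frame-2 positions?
2.8

The yellow triangle moved from (1.2, 11.3) to (1.8, 8.6), a distance of √(0.6² + 2.7²) ≈ 2.8.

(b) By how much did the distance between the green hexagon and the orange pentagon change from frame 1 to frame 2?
+1.9

Distance in frame 1: 10.1. Distance in frame 2: 12.0.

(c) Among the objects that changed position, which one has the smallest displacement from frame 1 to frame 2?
the blue square

(moved 1.6)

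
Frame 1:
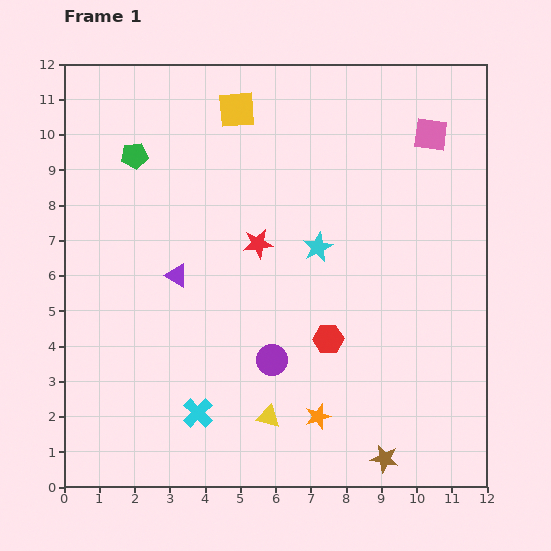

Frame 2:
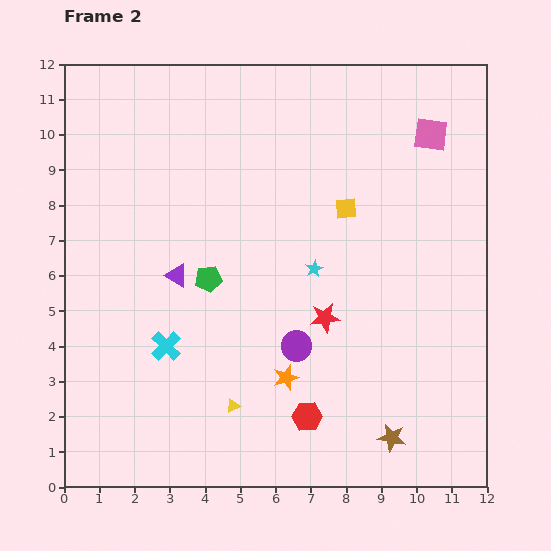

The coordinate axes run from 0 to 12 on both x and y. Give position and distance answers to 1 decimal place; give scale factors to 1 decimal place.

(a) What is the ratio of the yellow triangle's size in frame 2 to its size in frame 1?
0.6×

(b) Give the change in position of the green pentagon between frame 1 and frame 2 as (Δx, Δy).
(2.1, -3.5)

The green pentagon was at (2.0, 9.4) in frame 1 and (4.1, 5.9) in frame 2.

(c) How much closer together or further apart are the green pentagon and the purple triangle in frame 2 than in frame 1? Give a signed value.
-2.7

Distance in frame 1: 3.6. Distance in frame 2: 0.9.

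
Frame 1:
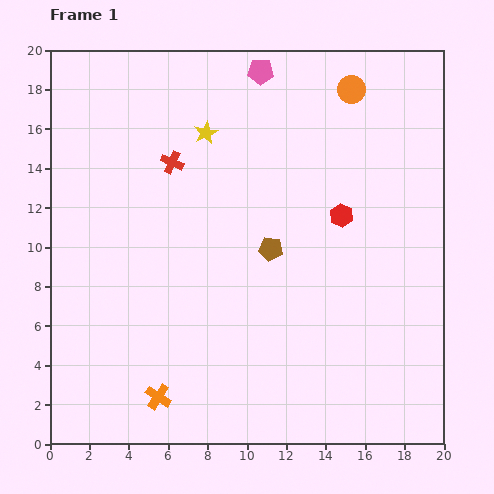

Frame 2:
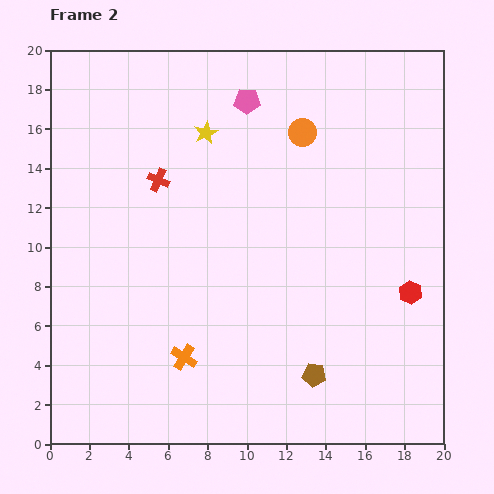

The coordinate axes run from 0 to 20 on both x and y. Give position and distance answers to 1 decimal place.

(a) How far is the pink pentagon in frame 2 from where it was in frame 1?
1.7

The pink pentagon moved from (10.7, 18.9) to (10.0, 17.4), a distance of √(0.7² + 1.5²) ≈ 1.7.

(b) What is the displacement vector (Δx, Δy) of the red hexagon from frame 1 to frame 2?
(3.5, -3.9)

The red hexagon was at (14.8, 11.6) in frame 1 and (18.3, 7.7) in frame 2.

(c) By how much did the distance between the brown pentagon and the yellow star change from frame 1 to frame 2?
+6.7

Distance in frame 1: 6.8. Distance in frame 2: 13.5.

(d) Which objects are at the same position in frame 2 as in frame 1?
the yellow star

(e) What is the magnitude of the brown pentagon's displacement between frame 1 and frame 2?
6.8

The brown pentagon moved from (11.2, 9.9) to (13.4, 3.5), a distance of √(2.2² + 6.4²) ≈ 6.8.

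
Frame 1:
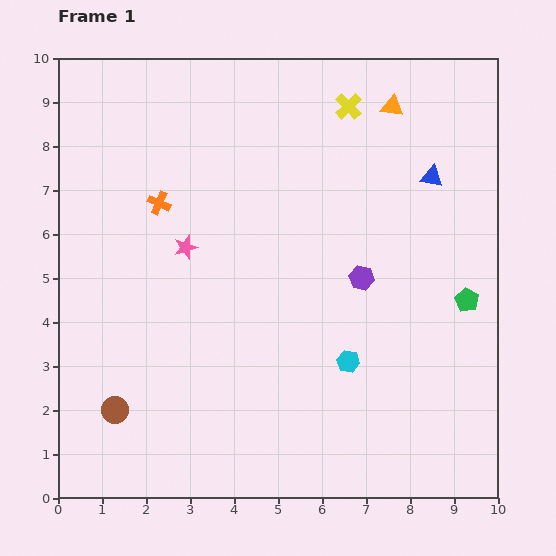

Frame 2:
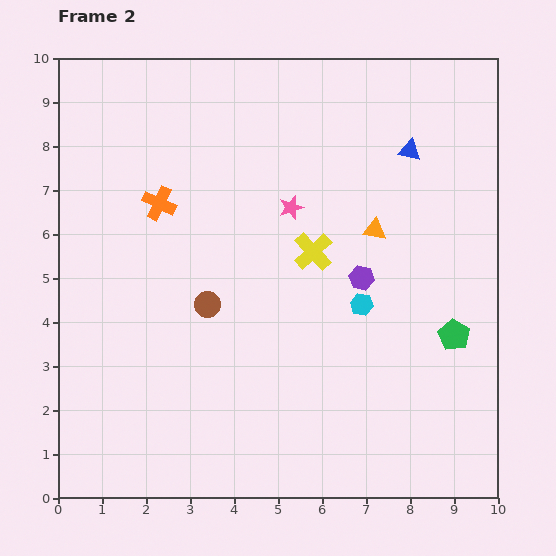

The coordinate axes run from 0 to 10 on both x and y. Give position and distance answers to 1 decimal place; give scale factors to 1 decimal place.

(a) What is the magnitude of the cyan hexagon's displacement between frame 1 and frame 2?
1.3

The cyan hexagon moved from (6.6, 3.1) to (6.9, 4.4), a distance of √(0.3² + 1.3²) ≈ 1.3.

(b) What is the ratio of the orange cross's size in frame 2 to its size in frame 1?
1.5×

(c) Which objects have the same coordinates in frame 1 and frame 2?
the purple hexagon, the orange cross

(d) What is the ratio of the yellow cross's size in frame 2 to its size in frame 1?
1.4×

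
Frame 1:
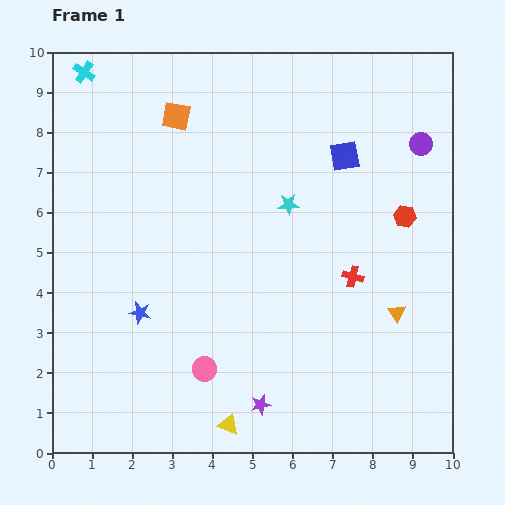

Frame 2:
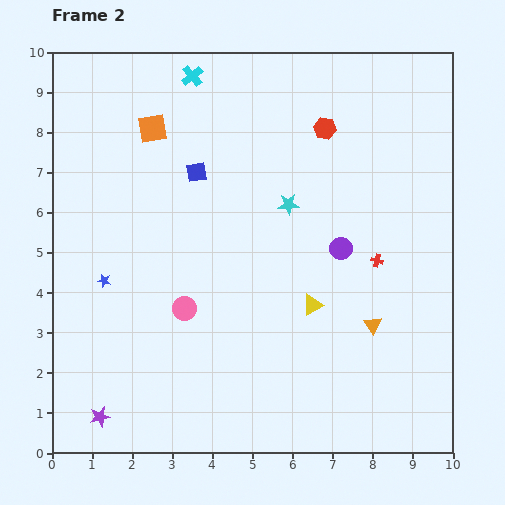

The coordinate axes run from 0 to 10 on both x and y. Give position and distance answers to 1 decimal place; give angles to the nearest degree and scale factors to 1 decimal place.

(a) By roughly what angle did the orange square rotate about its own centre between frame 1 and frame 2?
21° counter-clockwise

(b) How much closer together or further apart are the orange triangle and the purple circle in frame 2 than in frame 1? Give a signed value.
-2.1

Distance in frame 1: 4.2. Distance in frame 2: 2.1.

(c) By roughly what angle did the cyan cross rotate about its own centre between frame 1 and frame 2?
17° clockwise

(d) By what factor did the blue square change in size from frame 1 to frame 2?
0.7×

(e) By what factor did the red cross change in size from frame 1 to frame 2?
0.6×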